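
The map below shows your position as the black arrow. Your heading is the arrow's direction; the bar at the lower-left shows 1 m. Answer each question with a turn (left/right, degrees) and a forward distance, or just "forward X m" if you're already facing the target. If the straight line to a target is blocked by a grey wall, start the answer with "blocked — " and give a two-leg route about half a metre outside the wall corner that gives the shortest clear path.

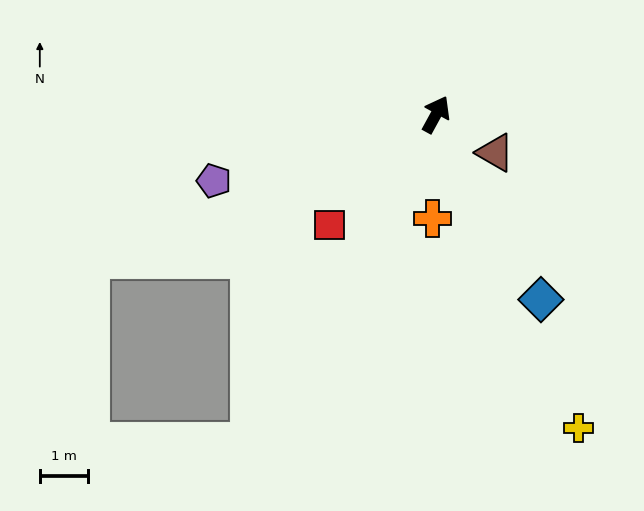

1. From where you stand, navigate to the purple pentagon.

turn left 135°, forward 4.8 m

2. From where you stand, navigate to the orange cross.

turn right 153°, forward 2.1 m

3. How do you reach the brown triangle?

turn right 94°, forward 1.5 m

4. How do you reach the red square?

turn left 165°, forward 3.2 m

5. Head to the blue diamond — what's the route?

turn right 122°, forward 4.4 m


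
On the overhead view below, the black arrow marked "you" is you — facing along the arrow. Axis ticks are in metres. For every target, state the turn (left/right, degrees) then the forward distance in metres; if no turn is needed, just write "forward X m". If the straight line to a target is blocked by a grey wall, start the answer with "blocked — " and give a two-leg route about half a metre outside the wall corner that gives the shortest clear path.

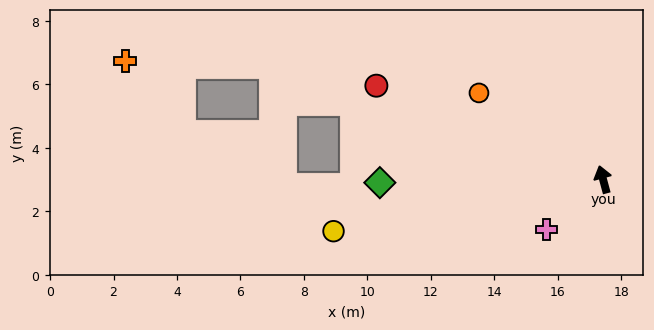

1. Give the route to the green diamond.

turn left 76°, forward 7.0 m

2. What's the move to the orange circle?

turn left 40°, forward 4.8 m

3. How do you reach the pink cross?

turn left 116°, forward 2.4 m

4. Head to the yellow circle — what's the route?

turn left 86°, forward 8.7 m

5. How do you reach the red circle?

turn left 52°, forward 7.7 m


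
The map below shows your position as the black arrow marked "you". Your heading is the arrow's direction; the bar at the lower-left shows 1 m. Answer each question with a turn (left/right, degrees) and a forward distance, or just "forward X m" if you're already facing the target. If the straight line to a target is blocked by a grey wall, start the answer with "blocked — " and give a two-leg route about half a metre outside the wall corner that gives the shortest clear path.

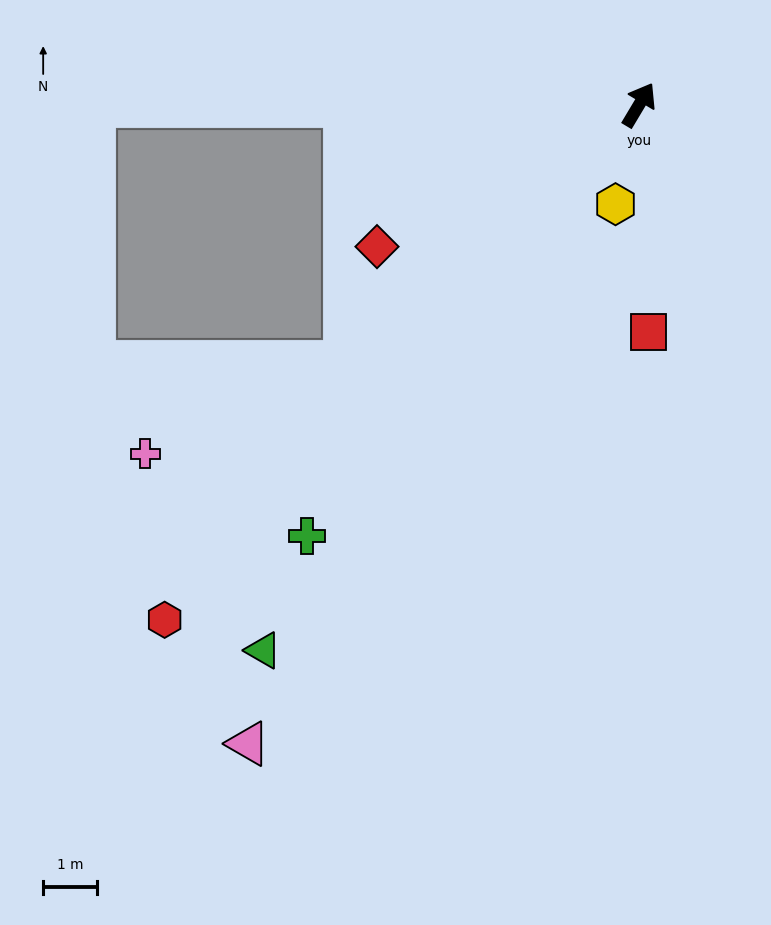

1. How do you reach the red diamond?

turn left 149°, forward 5.6 m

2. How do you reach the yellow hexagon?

turn right 162°, forward 1.9 m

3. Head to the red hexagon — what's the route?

turn left 168°, forward 13.1 m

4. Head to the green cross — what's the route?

turn left 173°, forward 10.2 m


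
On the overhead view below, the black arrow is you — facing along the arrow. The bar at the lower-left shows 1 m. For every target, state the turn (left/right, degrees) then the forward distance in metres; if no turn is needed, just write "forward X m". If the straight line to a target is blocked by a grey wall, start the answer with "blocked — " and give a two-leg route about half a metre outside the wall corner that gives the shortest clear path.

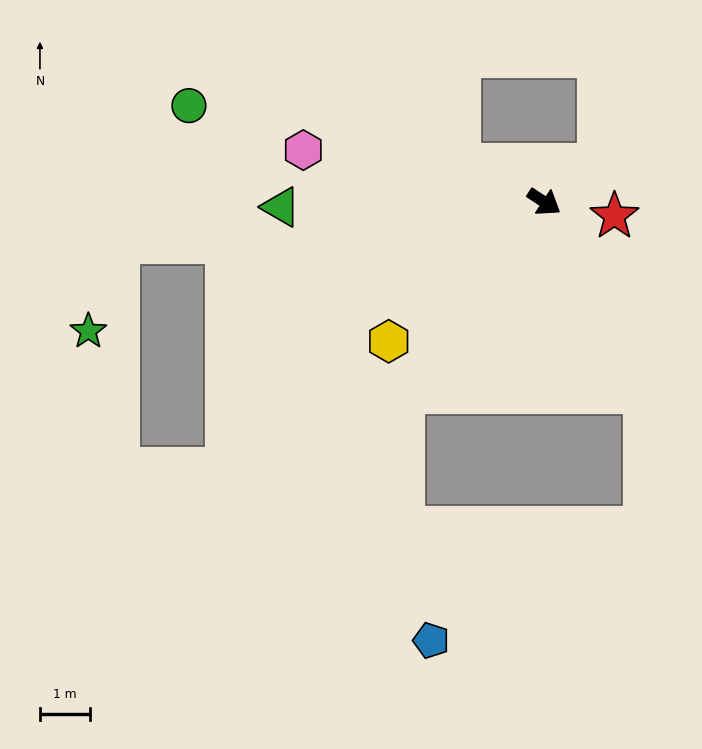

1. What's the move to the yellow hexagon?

turn right 105°, forward 4.2 m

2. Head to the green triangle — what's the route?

turn right 146°, forward 5.2 m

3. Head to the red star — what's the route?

turn left 22°, forward 1.4 m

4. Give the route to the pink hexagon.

turn right 159°, forward 4.9 m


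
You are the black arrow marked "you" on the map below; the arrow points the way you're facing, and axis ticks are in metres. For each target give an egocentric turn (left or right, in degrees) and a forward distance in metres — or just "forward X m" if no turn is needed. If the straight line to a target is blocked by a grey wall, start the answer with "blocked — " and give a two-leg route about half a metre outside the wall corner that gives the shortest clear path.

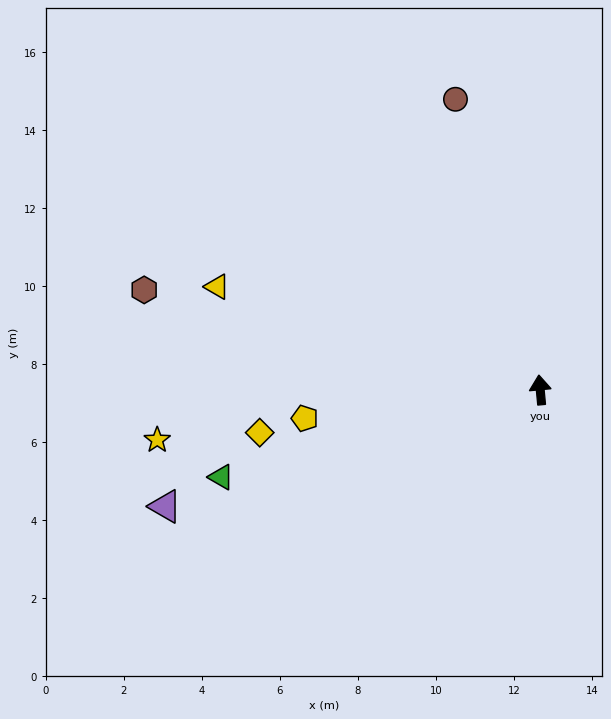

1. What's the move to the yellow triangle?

turn left 67°, forward 8.7 m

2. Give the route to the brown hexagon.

turn left 70°, forward 10.5 m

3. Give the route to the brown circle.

turn left 11°, forward 7.8 m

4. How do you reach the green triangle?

turn left 100°, forward 8.5 m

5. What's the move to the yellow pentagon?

turn left 92°, forward 6.1 m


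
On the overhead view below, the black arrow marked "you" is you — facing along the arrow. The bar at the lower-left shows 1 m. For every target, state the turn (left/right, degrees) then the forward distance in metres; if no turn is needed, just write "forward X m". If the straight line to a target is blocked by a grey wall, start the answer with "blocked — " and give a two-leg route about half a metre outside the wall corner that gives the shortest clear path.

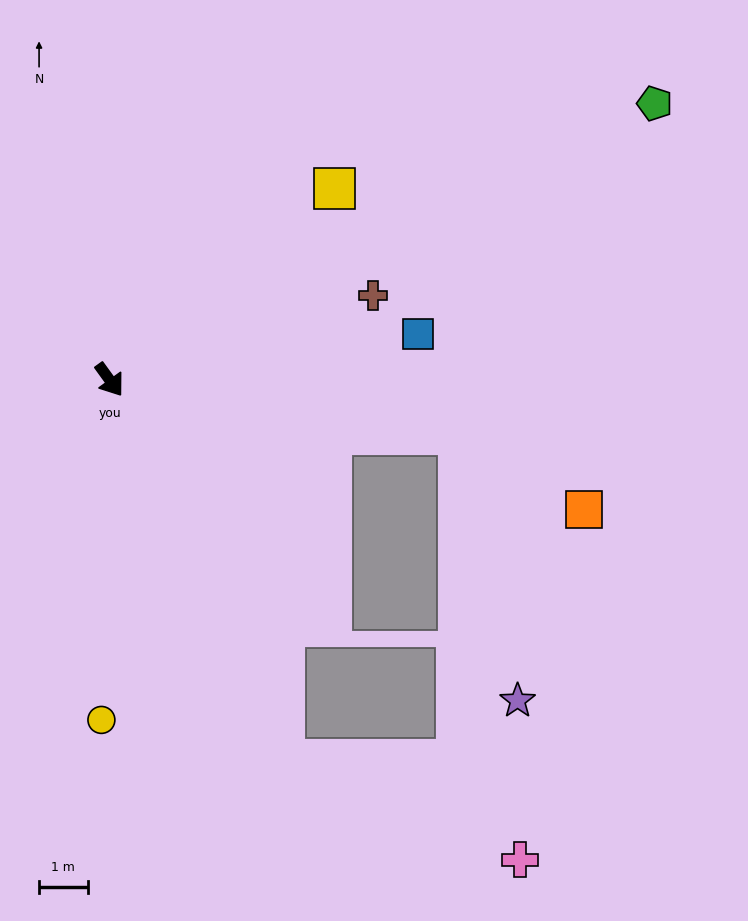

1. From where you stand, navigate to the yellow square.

turn left 94°, forward 6.1 m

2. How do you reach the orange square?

blocked — turn left 45°, forward 7.3 m, then turn right 22°, forward 3.0 m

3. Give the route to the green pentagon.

turn left 81°, forward 12.6 m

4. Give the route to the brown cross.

turn left 72°, forward 5.7 m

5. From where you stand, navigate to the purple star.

blocked — turn left 45°, forward 7.3 m, then turn right 68°, forward 5.6 m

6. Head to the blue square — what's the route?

turn left 63°, forward 6.4 m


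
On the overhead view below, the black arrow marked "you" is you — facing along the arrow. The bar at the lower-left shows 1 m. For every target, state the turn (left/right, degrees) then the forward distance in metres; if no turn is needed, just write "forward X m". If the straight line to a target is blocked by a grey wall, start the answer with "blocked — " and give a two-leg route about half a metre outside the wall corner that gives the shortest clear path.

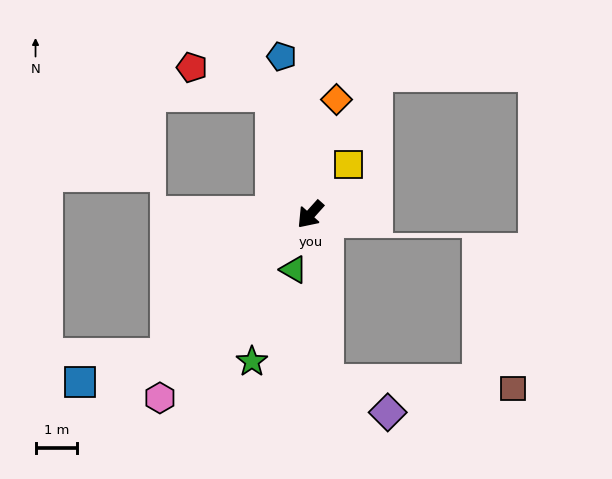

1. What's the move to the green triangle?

turn left 25°, forward 1.4 m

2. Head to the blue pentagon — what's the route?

turn right 128°, forward 3.9 m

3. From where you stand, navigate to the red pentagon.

blocked — turn right 121°, forward 3.0 m, then turn left 54°, forward 2.0 m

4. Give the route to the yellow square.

turn right 175°, forward 1.5 m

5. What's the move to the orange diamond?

turn right 151°, forward 2.8 m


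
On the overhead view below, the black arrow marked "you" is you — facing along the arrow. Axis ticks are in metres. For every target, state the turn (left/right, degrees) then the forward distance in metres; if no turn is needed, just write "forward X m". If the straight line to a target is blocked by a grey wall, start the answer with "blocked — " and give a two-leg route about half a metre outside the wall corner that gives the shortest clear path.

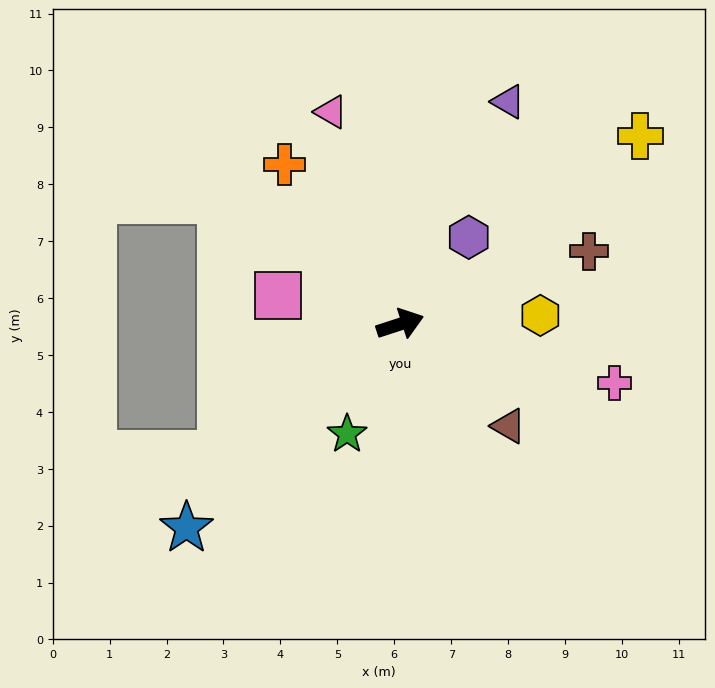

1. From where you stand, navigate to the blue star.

turn right 154°, forward 5.2 m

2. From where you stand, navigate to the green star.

turn right 134°, forward 2.1 m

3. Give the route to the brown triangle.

turn right 61°, forward 2.6 m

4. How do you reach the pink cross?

turn right 33°, forward 3.9 m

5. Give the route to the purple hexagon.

turn left 34°, forward 1.9 m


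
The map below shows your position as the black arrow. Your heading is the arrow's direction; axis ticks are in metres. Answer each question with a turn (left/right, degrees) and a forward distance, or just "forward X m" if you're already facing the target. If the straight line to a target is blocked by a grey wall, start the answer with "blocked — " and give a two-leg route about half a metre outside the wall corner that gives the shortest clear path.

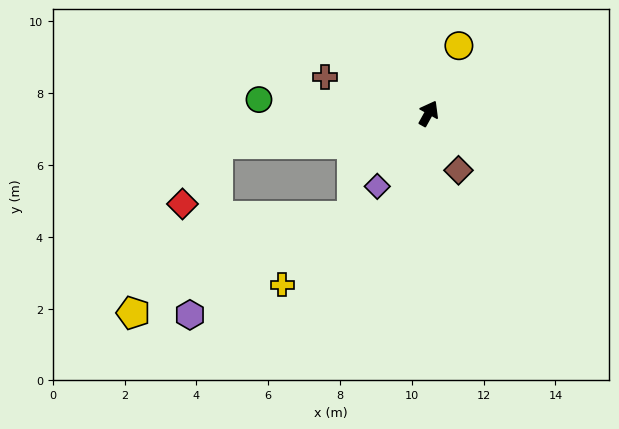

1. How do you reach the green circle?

turn left 114°, forward 4.7 m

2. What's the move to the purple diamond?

turn left 174°, forward 2.5 m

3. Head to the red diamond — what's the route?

blocked — turn left 127°, forward 5.9 m, then turn left 52°, forward 1.9 m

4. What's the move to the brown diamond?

turn right 123°, forward 1.8 m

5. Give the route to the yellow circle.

turn left 5°, forward 2.1 m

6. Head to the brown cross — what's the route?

turn left 100°, forward 3.1 m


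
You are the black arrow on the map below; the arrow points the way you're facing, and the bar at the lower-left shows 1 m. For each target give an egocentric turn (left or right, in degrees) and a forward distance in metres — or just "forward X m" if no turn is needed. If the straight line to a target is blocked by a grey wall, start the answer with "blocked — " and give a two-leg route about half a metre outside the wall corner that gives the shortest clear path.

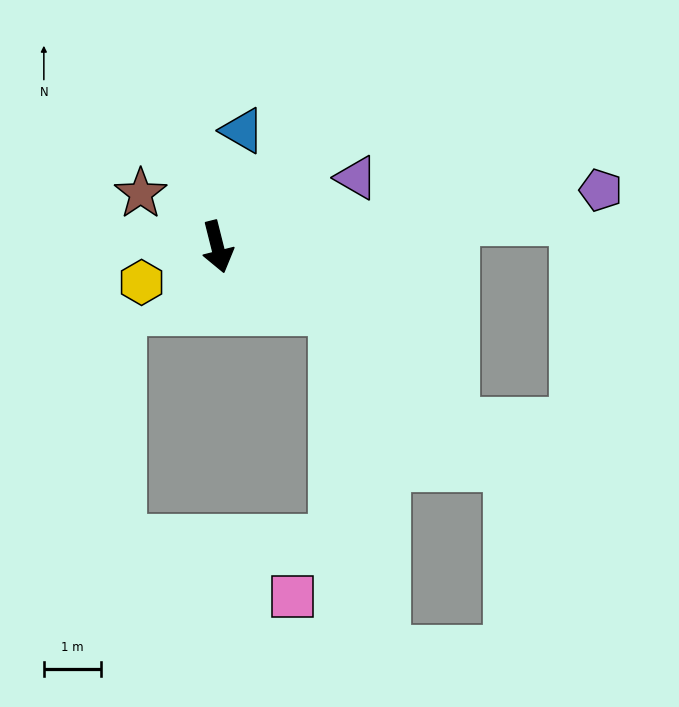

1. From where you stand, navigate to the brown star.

turn right 139°, forward 1.6 m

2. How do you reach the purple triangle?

turn left 102°, forward 2.7 m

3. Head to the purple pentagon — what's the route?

turn left 84°, forward 6.7 m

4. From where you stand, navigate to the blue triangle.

turn left 154°, forward 2.1 m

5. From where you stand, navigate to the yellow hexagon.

turn right 79°, forward 1.5 m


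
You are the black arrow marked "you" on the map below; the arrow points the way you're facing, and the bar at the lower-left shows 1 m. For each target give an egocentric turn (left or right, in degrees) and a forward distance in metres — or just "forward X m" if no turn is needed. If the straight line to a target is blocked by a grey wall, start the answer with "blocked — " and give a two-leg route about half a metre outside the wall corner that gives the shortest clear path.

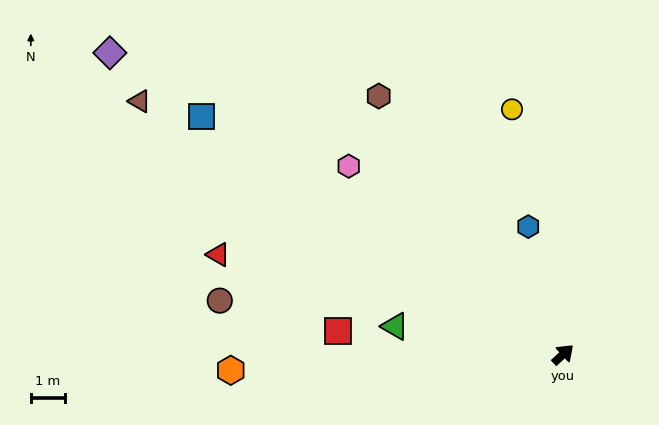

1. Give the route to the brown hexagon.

turn left 83°, forward 9.3 m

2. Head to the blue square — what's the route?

turn left 104°, forward 12.7 m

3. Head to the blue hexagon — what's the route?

turn left 63°, forward 3.9 m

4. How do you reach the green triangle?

turn left 128°, forward 5.0 m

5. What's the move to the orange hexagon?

turn left 140°, forward 9.8 m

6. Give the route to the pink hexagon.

turn left 96°, forward 8.4 m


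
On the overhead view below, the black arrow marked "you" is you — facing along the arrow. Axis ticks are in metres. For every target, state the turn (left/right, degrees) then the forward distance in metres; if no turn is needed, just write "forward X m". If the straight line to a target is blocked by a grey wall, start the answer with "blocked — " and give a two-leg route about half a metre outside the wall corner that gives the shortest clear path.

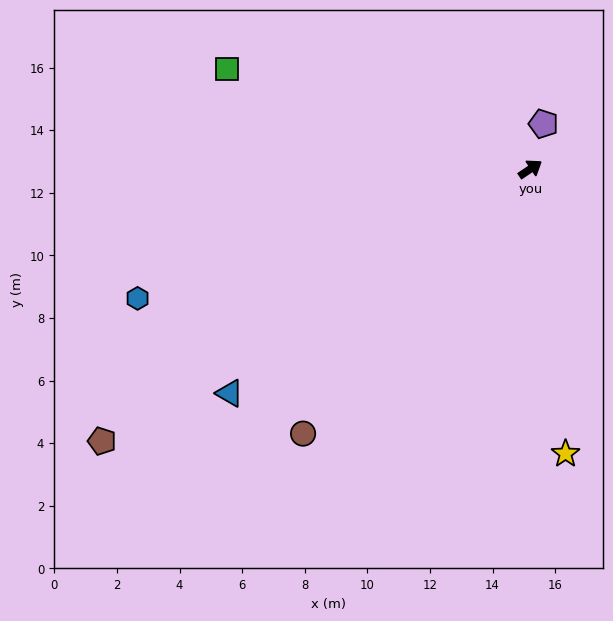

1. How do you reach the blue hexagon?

turn left 164°, forward 13.2 m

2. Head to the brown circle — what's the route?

turn right 165°, forward 11.1 m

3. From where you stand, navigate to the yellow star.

turn right 117°, forward 9.2 m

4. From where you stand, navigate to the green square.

turn left 128°, forward 10.2 m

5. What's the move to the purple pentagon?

turn left 40°, forward 1.5 m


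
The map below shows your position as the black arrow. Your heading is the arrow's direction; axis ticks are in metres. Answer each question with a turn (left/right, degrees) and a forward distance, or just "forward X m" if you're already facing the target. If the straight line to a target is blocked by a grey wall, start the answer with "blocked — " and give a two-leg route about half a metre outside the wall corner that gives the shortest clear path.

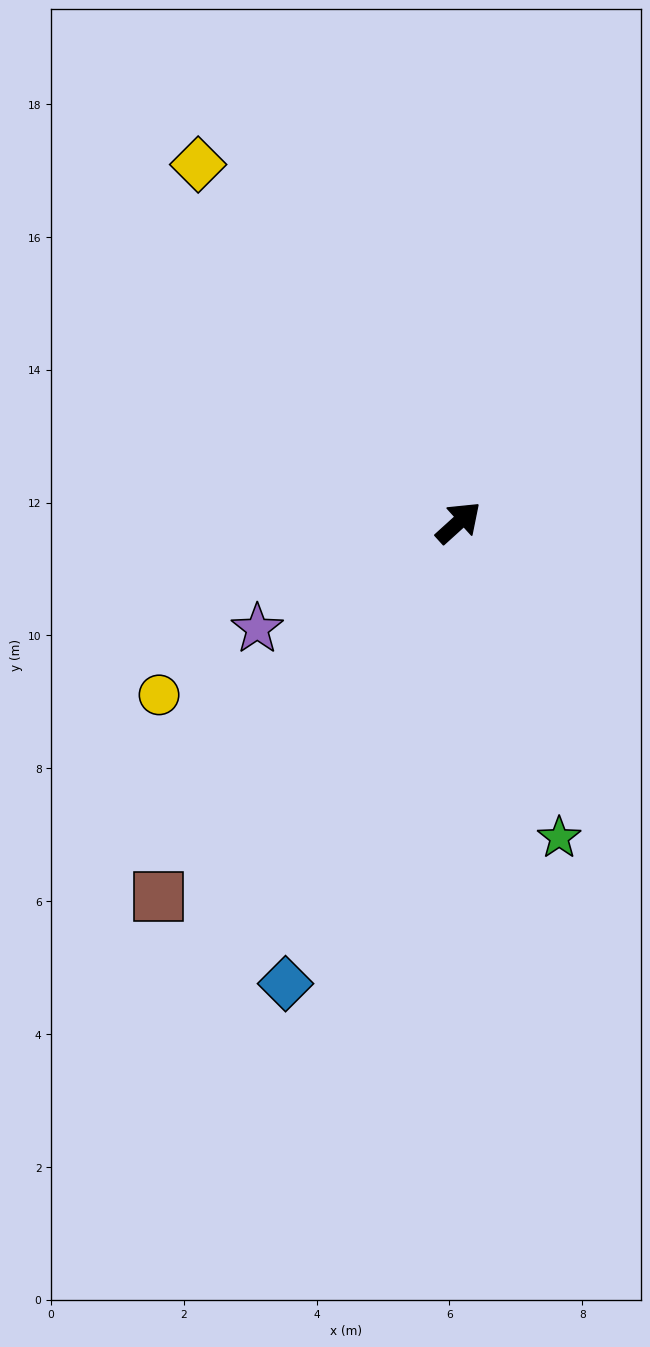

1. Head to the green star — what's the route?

turn right 114°, forward 5.0 m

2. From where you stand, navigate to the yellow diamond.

turn left 84°, forward 6.7 m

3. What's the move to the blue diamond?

turn right 153°, forward 7.4 m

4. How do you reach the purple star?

turn left 166°, forward 3.4 m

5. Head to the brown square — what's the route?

turn right 171°, forward 7.2 m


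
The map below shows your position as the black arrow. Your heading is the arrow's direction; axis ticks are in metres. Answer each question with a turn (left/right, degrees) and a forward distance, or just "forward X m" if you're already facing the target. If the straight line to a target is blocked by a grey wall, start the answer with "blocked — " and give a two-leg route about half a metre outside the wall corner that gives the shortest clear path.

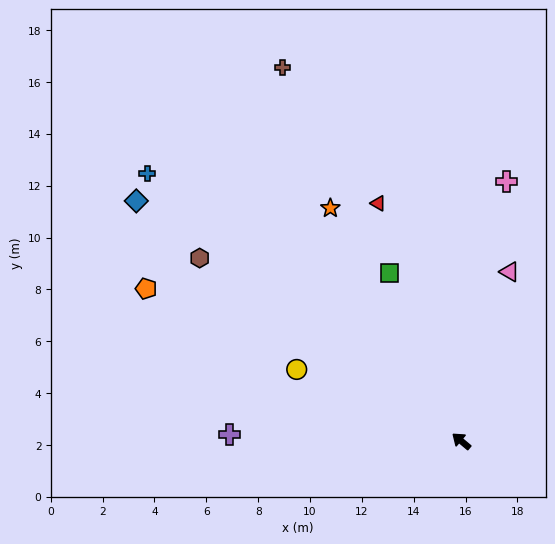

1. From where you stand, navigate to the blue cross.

forward 15.9 m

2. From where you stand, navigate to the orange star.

turn right 21°, forward 10.3 m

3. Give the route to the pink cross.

turn right 60°, forward 10.1 m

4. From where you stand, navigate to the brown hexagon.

turn left 5°, forward 12.3 m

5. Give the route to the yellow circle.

turn left 17°, forward 6.9 m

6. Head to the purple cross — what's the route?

turn left 38°, forward 8.9 m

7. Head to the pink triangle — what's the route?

turn right 66°, forward 6.8 m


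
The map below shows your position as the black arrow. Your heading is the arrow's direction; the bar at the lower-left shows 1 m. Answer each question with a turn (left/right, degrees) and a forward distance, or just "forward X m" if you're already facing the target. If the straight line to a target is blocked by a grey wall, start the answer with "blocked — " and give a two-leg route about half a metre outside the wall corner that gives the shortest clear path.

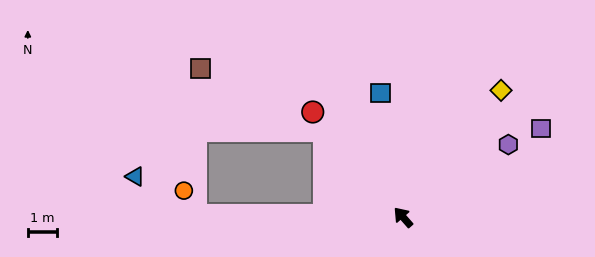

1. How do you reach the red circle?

forward 4.7 m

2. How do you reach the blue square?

turn right 31°, forward 4.3 m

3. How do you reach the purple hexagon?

turn right 97°, forward 4.3 m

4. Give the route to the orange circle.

blocked — turn left 48°, forward 7.1 m, then turn right 67°, forward 0.9 m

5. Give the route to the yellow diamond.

turn right 79°, forward 5.4 m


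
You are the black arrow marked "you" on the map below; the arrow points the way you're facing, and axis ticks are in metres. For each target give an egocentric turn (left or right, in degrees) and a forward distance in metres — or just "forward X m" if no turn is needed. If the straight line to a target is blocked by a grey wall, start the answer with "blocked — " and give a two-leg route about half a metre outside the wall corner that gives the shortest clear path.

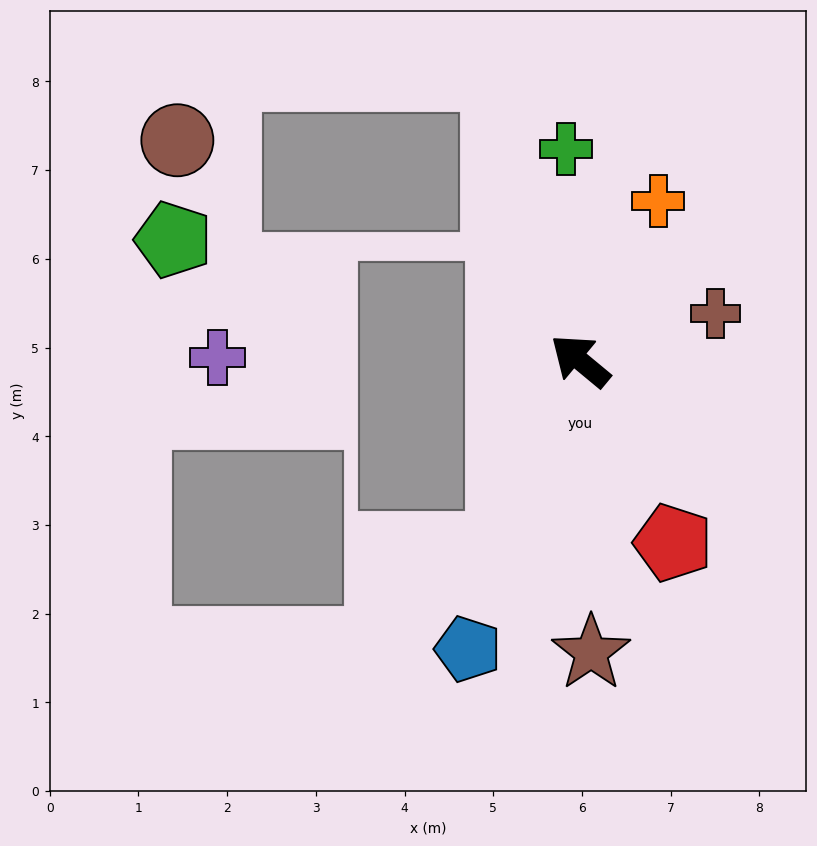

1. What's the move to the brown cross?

turn right 121°, forward 1.6 m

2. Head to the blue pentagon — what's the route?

turn left 108°, forward 3.5 m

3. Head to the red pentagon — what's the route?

turn left 157°, forward 2.3 m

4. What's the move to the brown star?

turn left 132°, forward 3.3 m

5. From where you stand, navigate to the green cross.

turn right 47°, forward 2.4 m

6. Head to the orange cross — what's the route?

turn right 77°, forward 2.0 m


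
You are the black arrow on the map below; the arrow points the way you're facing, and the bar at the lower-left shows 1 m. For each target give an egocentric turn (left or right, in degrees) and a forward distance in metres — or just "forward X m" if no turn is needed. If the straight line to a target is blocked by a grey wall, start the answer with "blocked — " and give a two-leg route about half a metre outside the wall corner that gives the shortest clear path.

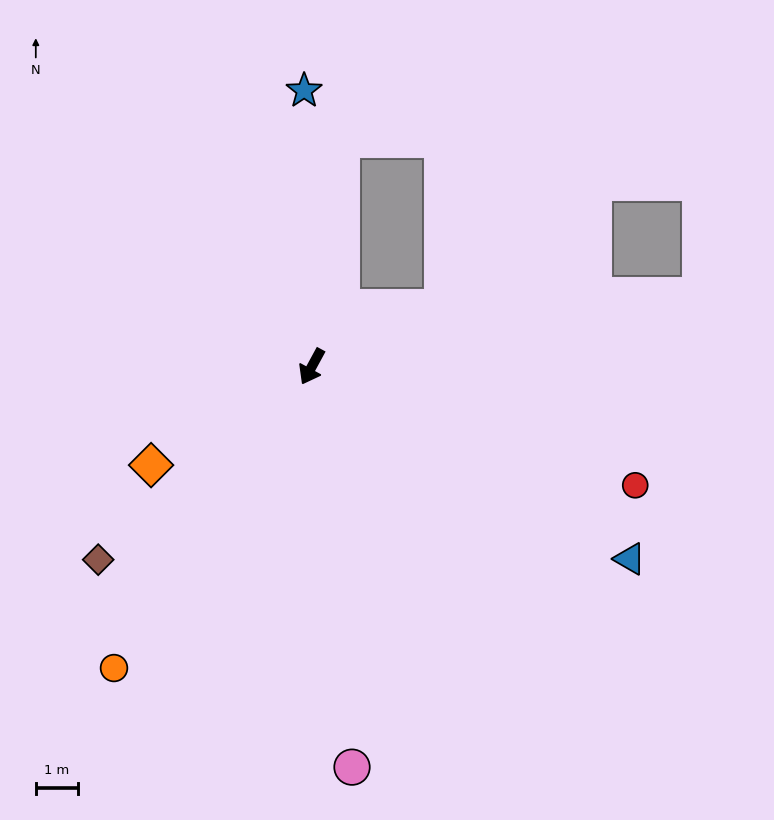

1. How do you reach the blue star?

turn right 150°, forward 6.5 m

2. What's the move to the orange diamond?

turn right 30°, forward 4.5 m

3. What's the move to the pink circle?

turn left 34°, forward 9.5 m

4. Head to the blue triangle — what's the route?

turn left 87°, forward 8.8 m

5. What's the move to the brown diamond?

turn right 19°, forward 6.8 m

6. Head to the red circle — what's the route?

turn left 98°, forward 8.2 m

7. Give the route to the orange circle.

turn right 5°, forward 8.5 m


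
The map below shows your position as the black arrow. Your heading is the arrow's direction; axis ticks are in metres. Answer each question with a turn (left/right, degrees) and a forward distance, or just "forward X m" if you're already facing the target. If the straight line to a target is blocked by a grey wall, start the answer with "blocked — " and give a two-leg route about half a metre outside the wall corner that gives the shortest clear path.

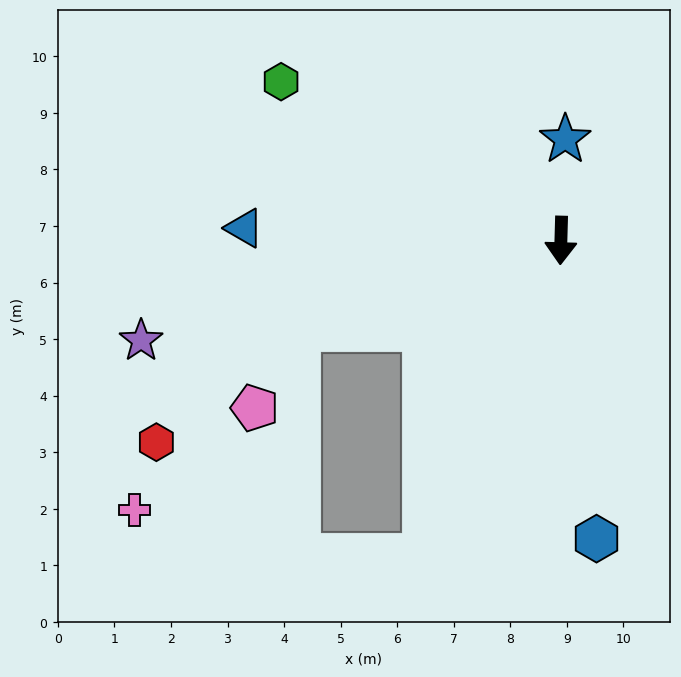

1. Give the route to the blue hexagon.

turn left 8°, forward 5.3 m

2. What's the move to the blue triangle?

turn right 91°, forward 5.6 m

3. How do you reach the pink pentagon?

blocked — turn right 70°, forward 4.9 m, then turn left 44°, forward 1.6 m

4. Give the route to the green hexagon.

turn right 118°, forward 5.7 m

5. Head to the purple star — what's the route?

turn right 75°, forward 7.6 m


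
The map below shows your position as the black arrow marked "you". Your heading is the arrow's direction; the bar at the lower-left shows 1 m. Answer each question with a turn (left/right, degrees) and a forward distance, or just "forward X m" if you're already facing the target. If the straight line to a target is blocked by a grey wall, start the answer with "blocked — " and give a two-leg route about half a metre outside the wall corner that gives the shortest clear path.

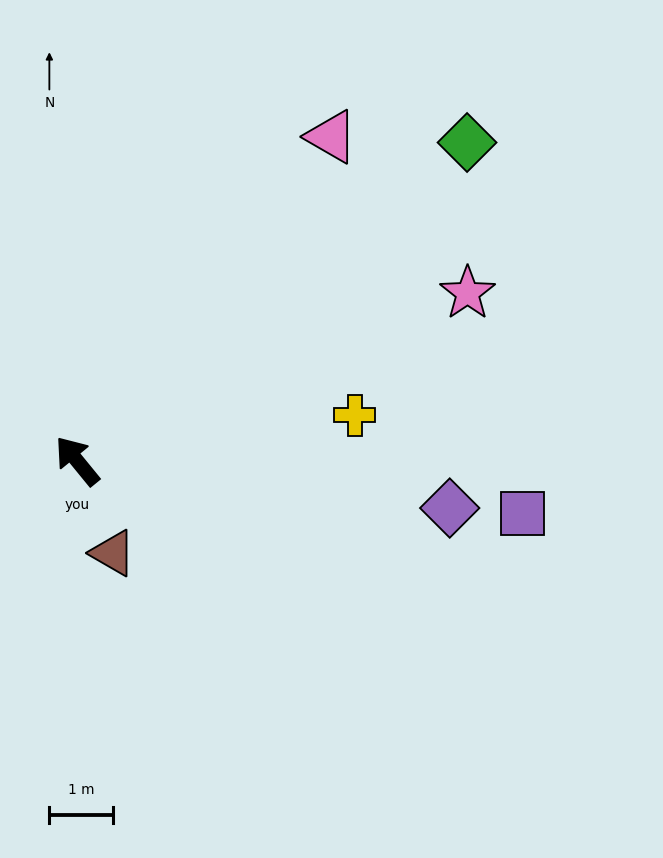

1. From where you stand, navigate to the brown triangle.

turn left 162°, forward 1.5 m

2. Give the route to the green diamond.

turn right 90°, forward 7.9 m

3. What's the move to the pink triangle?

turn right 77°, forward 6.4 m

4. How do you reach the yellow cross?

turn right 120°, forward 4.4 m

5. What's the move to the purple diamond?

turn right 136°, forward 5.9 m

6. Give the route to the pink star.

turn right 106°, forward 6.6 m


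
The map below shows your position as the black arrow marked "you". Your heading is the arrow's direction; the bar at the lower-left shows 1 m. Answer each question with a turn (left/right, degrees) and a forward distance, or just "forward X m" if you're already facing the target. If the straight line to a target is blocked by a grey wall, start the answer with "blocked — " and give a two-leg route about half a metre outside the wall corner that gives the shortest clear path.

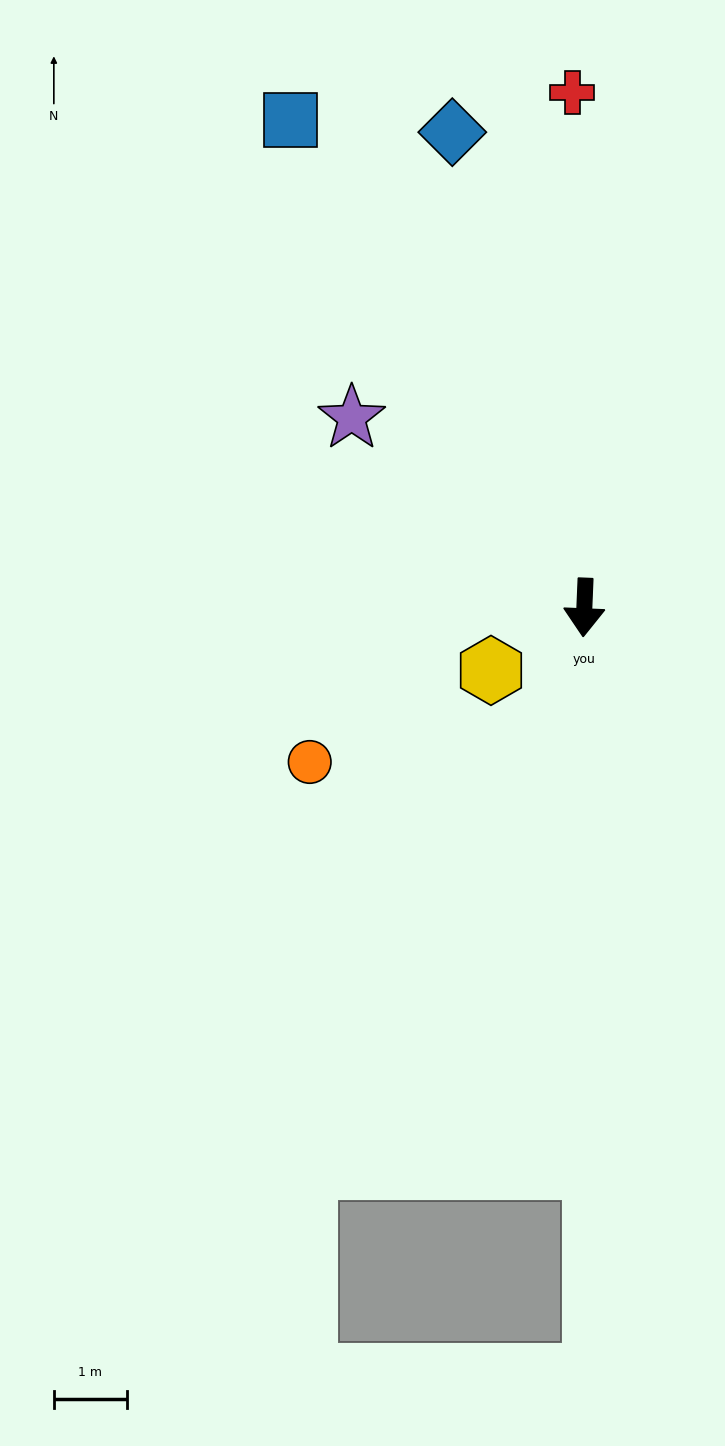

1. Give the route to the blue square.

turn right 147°, forward 7.8 m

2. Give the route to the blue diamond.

turn right 162°, forward 6.8 m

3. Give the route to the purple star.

turn right 127°, forward 4.1 m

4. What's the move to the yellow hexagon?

turn right 54°, forward 1.5 m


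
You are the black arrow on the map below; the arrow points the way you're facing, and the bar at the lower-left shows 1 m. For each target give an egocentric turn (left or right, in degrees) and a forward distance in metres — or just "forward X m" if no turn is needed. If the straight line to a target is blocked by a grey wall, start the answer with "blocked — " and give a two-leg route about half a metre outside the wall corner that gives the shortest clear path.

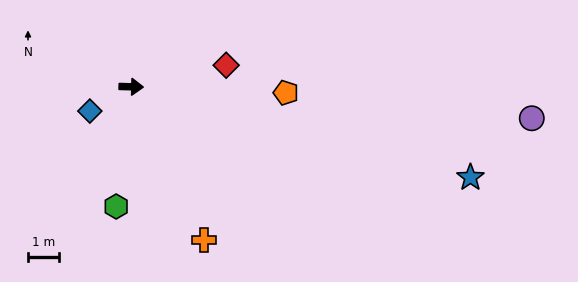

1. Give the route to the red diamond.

turn left 14°, forward 3.2 m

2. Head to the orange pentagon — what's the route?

forward 5.0 m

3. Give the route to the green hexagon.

turn right 96°, forward 3.9 m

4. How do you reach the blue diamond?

turn right 148°, forward 1.6 m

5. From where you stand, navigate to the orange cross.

turn right 63°, forward 5.5 m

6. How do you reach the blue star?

turn right 13°, forward 11.5 m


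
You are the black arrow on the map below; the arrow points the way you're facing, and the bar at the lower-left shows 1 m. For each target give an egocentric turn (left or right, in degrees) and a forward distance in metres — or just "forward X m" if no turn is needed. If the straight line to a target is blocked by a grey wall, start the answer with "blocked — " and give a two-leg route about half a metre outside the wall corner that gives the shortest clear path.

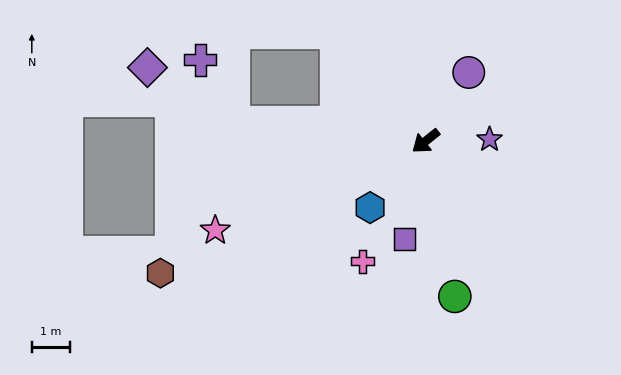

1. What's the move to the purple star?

turn left 143°, forward 1.7 m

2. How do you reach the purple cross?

blocked — turn right 44°, forward 5.0 m, then turn right 56°, forward 1.8 m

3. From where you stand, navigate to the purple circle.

turn right 161°, forward 2.1 m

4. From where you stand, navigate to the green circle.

turn left 62°, forward 4.1 m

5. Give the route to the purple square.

turn left 39°, forward 2.6 m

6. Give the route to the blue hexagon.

turn left 12°, forward 2.3 m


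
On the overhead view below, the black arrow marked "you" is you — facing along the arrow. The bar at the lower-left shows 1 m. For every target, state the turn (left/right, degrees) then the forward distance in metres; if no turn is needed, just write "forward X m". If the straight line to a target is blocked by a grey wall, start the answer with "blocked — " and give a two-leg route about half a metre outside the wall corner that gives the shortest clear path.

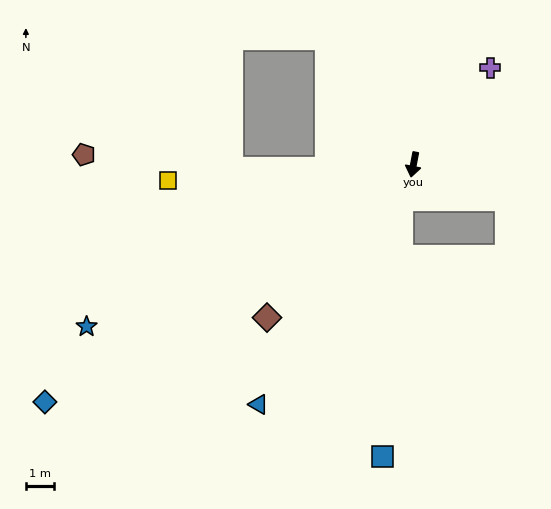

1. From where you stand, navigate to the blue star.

turn right 53°, forward 13.1 m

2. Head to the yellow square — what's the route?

turn right 75°, forward 8.8 m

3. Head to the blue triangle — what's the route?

turn right 22°, forward 10.2 m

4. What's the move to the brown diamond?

turn right 33°, forward 7.6 m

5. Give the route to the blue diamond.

turn right 46°, forward 15.7 m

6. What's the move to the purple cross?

turn left 152°, forward 4.4 m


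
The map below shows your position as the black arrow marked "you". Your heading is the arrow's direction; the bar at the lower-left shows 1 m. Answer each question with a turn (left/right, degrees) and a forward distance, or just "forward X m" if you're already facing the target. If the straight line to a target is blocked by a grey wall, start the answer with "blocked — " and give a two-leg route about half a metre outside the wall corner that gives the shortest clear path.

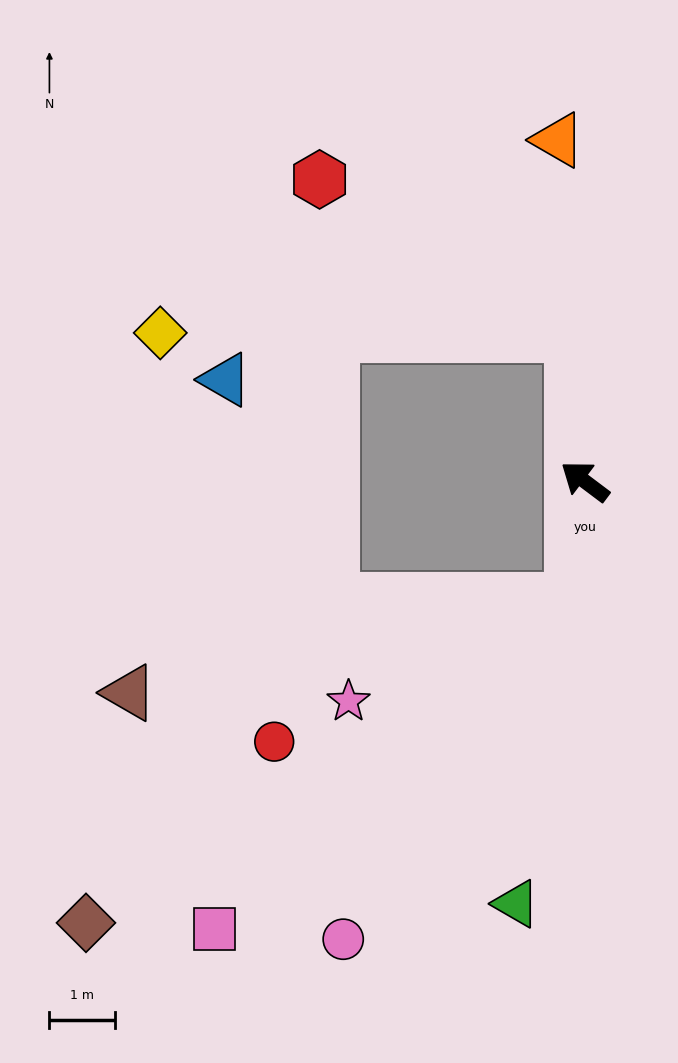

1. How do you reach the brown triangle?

blocked — turn left 121°, forward 1.8 m, then turn right 72°, forward 6.9 m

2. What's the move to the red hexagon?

blocked — turn right 48°, forward 2.2 m, then turn left 53°, forward 4.5 m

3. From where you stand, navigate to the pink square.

blocked — turn left 121°, forward 1.8 m, then turn right 42°, forward 7.4 m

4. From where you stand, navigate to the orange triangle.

turn right 49°, forward 5.2 m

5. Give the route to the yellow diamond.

blocked — turn right 48°, forward 2.2 m, then turn left 85°, forward 6.3 m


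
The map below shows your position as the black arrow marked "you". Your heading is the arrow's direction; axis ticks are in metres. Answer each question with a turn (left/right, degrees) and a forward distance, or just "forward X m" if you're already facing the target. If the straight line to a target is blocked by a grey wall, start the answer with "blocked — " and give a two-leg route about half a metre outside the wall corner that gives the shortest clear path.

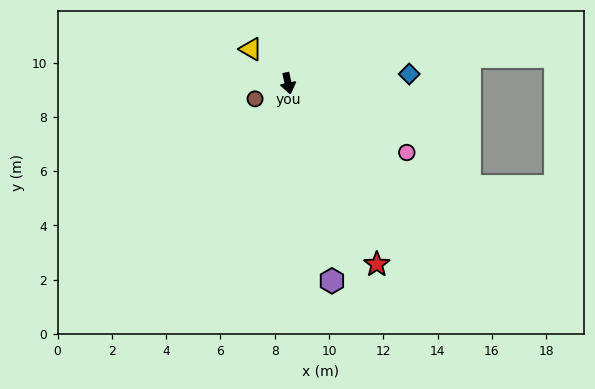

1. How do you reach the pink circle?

turn left 48°, forward 5.1 m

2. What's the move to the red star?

turn left 14°, forward 7.4 m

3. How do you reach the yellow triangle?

turn right 145°, forward 1.9 m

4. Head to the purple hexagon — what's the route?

forward 7.5 m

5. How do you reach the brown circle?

turn right 77°, forward 1.3 m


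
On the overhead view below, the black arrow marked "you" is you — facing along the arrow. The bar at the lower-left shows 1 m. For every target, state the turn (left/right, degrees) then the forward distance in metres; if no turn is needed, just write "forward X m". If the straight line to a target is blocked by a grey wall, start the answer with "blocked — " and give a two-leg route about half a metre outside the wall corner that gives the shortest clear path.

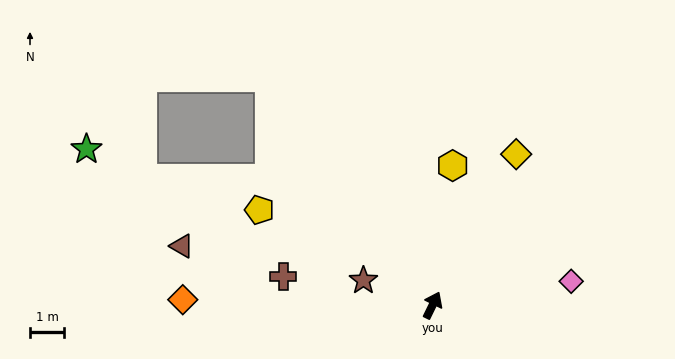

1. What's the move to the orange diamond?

turn left 115°, forward 7.3 m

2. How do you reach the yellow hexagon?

turn left 18°, forward 4.1 m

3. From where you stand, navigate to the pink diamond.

turn right 54°, forward 4.1 m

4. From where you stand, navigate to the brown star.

turn left 96°, forward 2.2 m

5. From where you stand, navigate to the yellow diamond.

turn right 3°, forward 5.1 m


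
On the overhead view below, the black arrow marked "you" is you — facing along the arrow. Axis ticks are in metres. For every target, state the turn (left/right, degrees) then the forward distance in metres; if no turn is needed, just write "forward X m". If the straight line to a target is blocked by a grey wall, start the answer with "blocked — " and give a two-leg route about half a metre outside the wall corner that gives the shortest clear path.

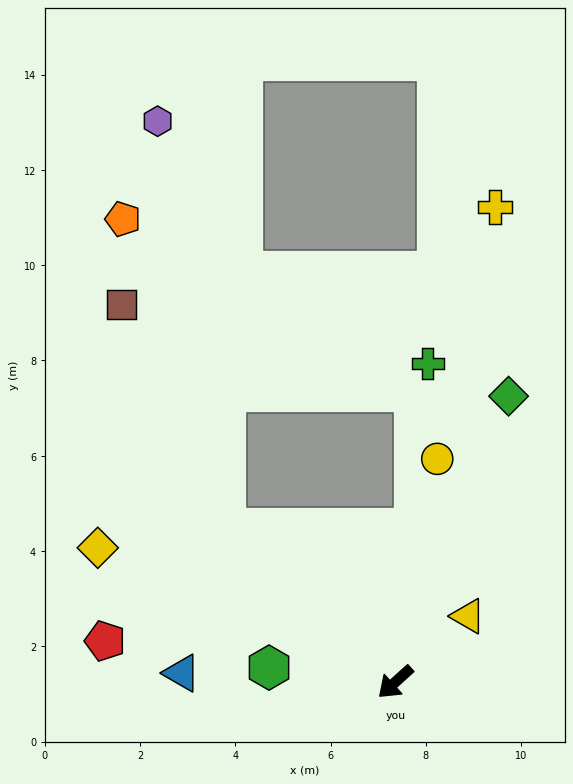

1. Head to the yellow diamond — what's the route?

turn right 67°, forward 6.8 m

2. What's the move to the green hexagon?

turn right 49°, forward 2.7 m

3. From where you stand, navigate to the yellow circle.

turn right 143°, forward 4.8 m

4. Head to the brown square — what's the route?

blocked — turn right 84°, forward 4.8 m, then turn right 23°, forward 5.2 m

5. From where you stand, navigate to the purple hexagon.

blocked — turn right 84°, forward 4.8 m, then turn right 39°, forward 8.7 m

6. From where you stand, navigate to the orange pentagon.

blocked — turn right 84°, forward 4.8 m, then turn right 30°, forward 6.8 m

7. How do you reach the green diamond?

turn right 154°, forward 6.5 m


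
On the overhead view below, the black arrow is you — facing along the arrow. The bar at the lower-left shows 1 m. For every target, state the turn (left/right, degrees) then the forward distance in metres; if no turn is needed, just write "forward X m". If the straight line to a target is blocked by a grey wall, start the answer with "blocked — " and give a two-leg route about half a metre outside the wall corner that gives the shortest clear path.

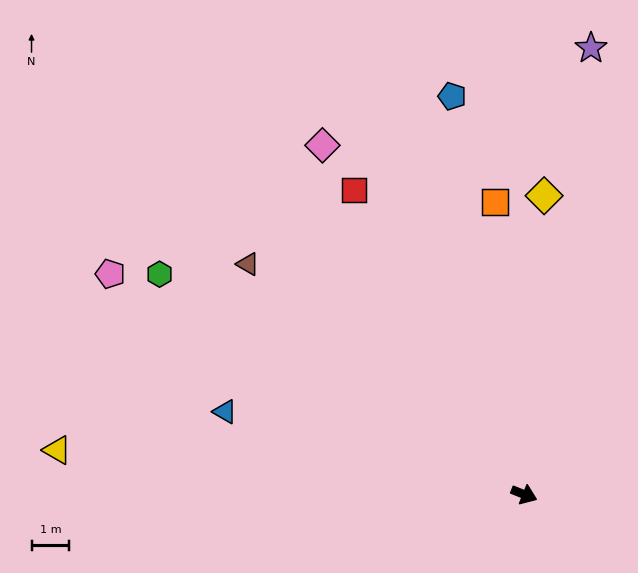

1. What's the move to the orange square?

turn left 118°, forward 7.8 m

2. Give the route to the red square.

turn left 141°, forward 9.3 m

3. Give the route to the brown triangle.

turn left 162°, forward 9.6 m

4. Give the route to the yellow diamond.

turn left 108°, forward 8.0 m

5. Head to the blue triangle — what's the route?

turn right 174°, forward 8.3 m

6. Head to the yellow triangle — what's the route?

turn right 164°, forward 12.5 m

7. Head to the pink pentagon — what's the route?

turn left 174°, forward 12.5 m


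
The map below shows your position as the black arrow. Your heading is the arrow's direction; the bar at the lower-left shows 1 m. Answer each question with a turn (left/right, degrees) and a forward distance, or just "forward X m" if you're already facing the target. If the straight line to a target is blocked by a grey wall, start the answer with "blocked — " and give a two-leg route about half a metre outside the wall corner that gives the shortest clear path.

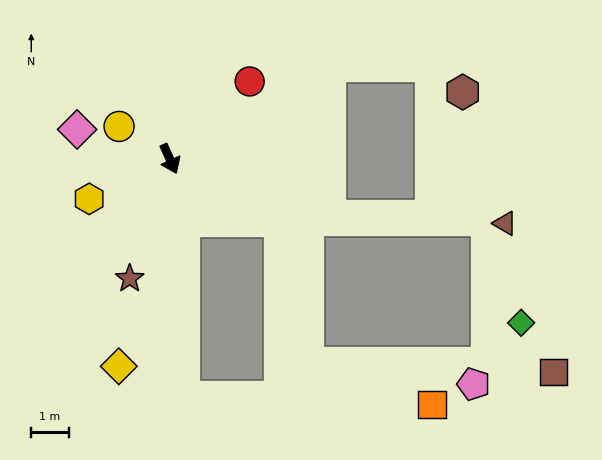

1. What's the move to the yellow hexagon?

turn right 88°, forward 2.4 m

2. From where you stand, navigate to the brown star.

turn right 43°, forward 3.4 m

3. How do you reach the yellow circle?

turn right 147°, forward 1.6 m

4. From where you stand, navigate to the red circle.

turn left 110°, forward 3.0 m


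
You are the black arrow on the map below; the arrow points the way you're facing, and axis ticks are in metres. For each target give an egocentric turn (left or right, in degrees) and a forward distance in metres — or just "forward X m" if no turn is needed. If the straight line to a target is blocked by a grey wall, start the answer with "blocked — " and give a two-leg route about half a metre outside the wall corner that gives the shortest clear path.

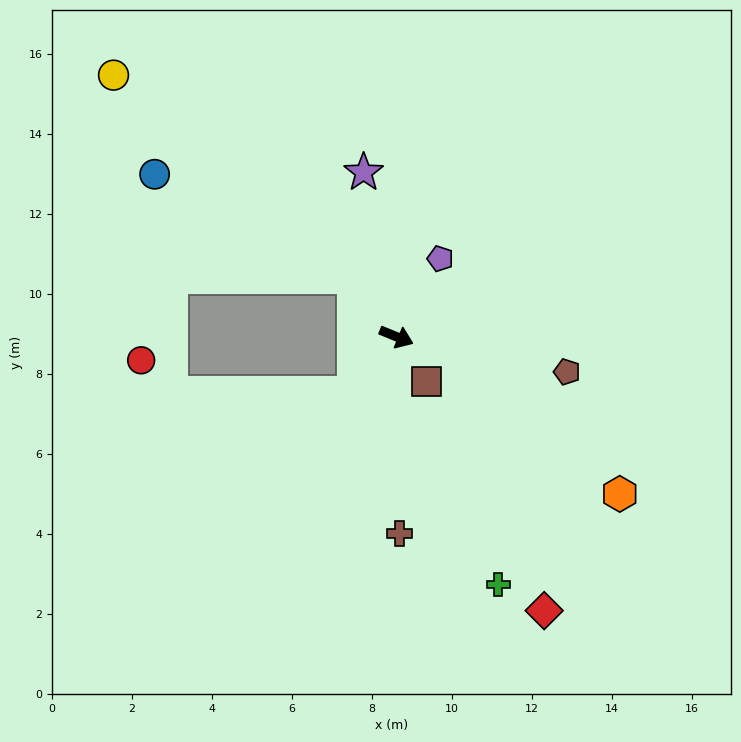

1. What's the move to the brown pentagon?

turn left 11°, forward 4.4 m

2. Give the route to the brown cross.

turn right 67°, forward 4.9 m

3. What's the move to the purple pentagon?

turn left 83°, forward 2.2 m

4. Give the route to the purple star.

turn left 124°, forward 4.2 m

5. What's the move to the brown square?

turn right 34°, forward 1.4 m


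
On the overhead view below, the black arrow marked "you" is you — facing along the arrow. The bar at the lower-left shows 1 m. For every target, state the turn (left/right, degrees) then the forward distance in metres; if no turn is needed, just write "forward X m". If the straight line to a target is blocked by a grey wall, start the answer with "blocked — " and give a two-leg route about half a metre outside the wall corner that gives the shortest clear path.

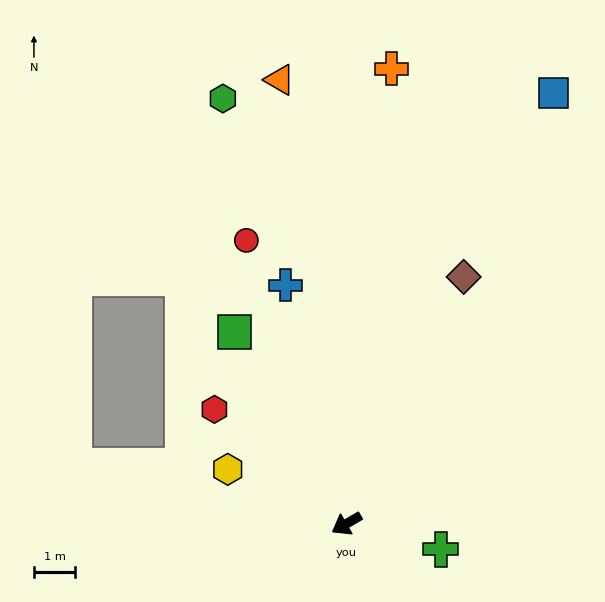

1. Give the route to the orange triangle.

turn right 112°, forward 10.8 m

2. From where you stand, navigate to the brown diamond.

turn right 146°, forward 6.6 m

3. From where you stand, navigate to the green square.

turn right 90°, forward 5.4 m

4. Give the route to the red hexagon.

turn right 71°, forward 4.2 m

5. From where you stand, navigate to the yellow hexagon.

turn right 55°, forward 3.2 m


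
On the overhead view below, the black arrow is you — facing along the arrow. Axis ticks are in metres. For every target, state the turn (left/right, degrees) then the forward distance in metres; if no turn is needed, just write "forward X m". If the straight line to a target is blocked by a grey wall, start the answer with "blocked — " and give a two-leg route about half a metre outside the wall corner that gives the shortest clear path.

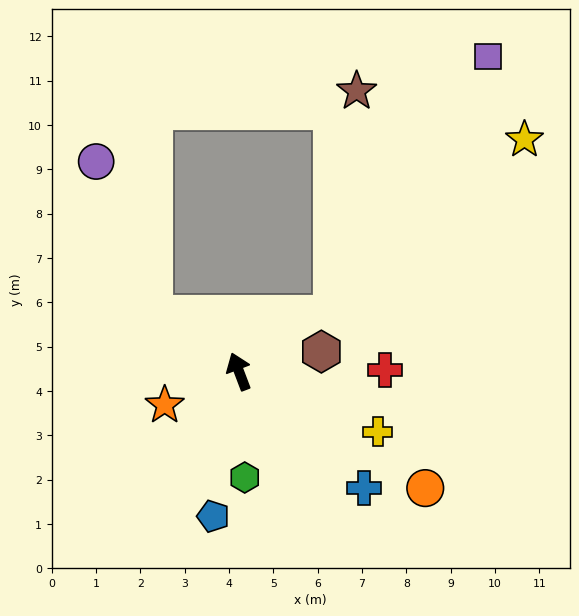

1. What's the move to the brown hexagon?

turn right 97°, forward 1.9 m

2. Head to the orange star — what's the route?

turn left 94°, forward 1.8 m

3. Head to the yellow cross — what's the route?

turn right 134°, forward 3.4 m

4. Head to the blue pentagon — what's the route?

turn left 149°, forward 3.3 m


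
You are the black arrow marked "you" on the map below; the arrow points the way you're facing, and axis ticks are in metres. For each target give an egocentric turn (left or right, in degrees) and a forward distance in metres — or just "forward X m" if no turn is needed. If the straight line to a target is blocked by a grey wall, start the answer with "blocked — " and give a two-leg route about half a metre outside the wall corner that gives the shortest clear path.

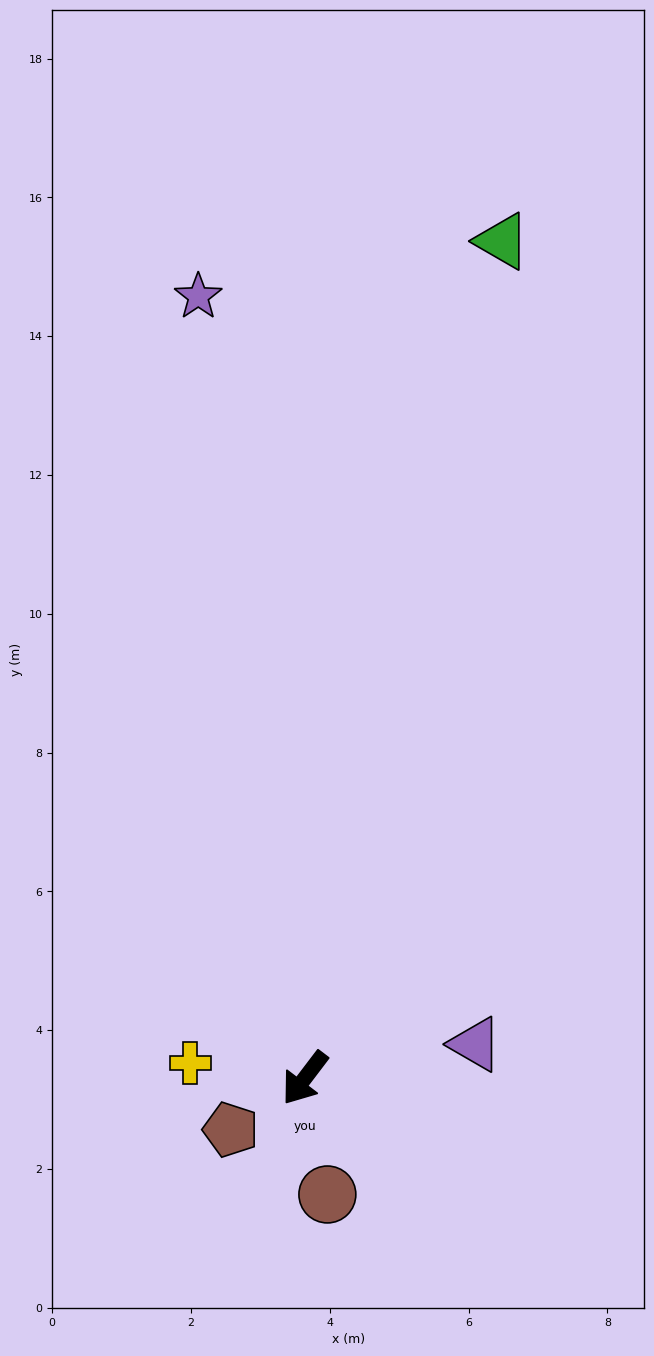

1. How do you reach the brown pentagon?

turn right 18°, forward 1.3 m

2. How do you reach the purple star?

turn right 135°, forward 11.4 m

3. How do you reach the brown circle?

turn left 48°, forward 1.7 m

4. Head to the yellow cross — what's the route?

turn right 60°, forward 1.7 m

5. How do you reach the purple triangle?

turn left 138°, forward 2.5 m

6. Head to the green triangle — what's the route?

turn right 156°, forward 12.4 m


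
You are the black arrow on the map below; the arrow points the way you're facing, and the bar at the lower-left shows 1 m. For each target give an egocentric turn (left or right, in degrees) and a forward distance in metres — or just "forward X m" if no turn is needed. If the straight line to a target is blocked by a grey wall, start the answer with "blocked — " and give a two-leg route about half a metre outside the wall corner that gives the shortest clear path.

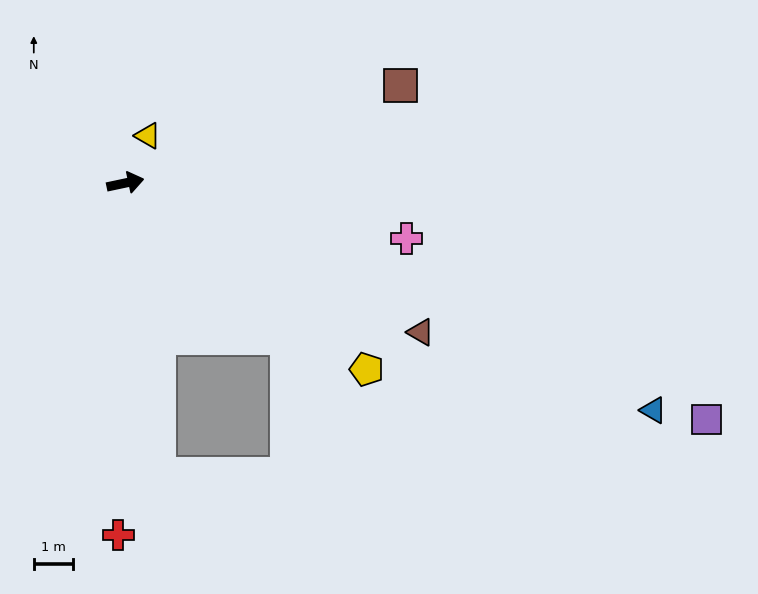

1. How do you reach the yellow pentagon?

turn right 50°, forward 7.8 m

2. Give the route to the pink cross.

turn right 23°, forward 7.3 m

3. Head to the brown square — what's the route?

turn left 8°, forward 7.5 m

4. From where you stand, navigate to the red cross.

turn right 103°, forward 9.0 m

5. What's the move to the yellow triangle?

turn left 53°, forward 1.3 m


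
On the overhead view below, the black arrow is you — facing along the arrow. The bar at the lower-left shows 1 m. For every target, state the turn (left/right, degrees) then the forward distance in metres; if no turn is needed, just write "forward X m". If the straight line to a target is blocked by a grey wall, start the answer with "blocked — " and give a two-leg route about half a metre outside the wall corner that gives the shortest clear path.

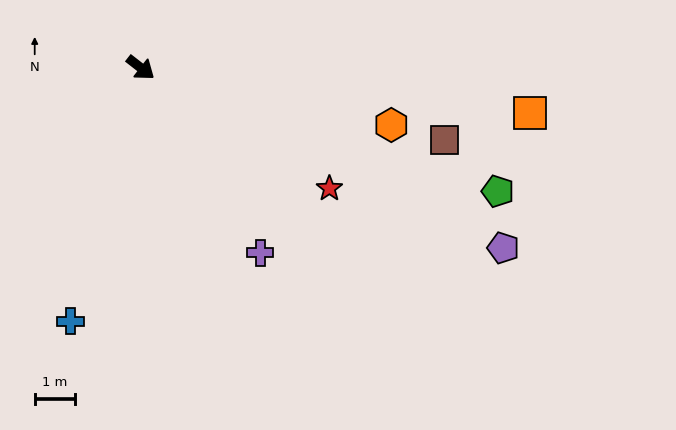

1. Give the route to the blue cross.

turn right 68°, forward 6.5 m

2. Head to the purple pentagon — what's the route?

turn left 11°, forward 10.0 m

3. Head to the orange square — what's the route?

turn left 31°, forward 9.7 m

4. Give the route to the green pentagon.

turn left 19°, forward 9.4 m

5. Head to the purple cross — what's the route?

turn right 19°, forward 5.5 m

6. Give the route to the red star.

turn left 5°, forward 5.6 m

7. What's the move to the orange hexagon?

turn left 25°, forward 6.4 m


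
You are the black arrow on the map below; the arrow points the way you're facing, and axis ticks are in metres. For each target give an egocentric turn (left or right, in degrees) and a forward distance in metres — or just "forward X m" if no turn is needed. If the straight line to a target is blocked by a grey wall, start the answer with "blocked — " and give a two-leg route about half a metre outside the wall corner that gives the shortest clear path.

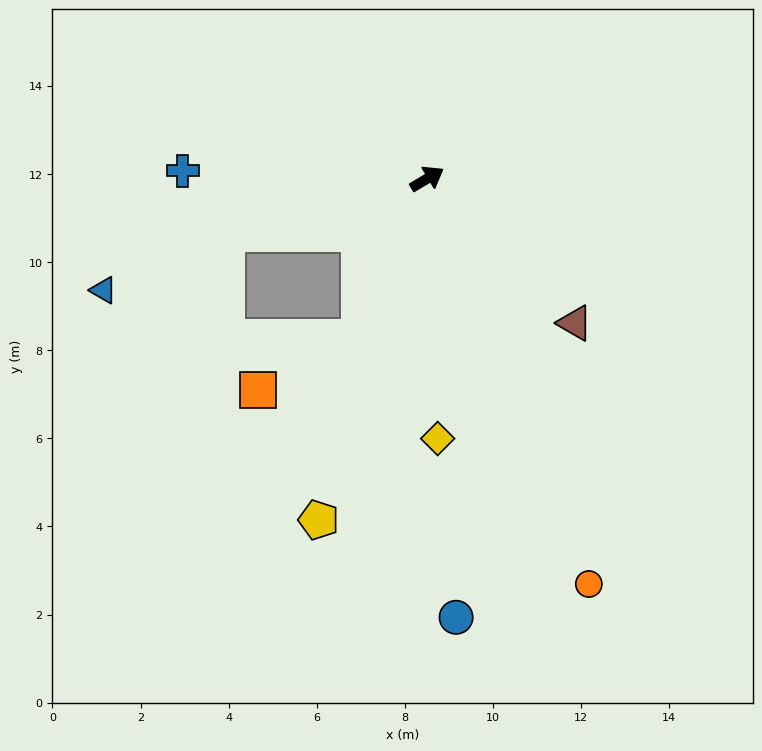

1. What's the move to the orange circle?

turn right 99°, forward 9.9 m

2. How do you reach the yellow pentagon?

turn right 138°, forward 8.1 m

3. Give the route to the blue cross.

turn left 147°, forward 5.5 m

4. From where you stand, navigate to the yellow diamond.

turn right 118°, forward 5.9 m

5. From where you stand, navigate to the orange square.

blocked — turn right 144°, forward 3.9 m, then turn right 39°, forward 2.6 m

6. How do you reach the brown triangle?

turn right 75°, forward 4.7 m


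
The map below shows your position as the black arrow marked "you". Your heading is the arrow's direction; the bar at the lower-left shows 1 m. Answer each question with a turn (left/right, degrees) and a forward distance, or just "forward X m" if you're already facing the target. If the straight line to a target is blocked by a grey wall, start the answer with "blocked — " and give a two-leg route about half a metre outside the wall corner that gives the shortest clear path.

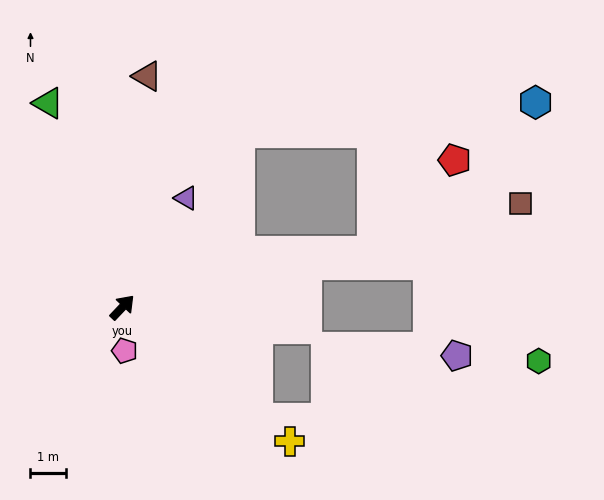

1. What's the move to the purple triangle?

turn left 13°, forward 3.6 m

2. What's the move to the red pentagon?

blocked — turn right 34°, forward 7.2 m, then turn left 35°, forward 3.5 m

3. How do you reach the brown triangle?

turn left 37°, forward 6.5 m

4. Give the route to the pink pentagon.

turn right 134°, forward 1.2 m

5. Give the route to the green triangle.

turn left 63°, forward 6.1 m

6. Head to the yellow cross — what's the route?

turn right 85°, forward 6.0 m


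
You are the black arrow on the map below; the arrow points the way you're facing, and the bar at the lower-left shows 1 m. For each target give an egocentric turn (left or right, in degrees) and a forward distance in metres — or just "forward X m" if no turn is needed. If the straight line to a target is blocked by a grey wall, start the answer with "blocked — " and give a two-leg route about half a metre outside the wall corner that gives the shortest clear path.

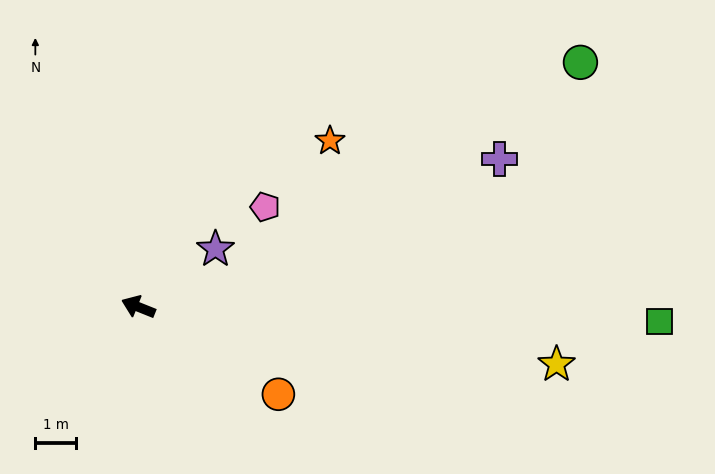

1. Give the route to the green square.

turn right 160°, forward 12.8 m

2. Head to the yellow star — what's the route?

turn right 166°, forward 10.3 m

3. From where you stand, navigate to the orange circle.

turn left 170°, forward 4.0 m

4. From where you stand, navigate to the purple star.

turn right 121°, forward 2.4 m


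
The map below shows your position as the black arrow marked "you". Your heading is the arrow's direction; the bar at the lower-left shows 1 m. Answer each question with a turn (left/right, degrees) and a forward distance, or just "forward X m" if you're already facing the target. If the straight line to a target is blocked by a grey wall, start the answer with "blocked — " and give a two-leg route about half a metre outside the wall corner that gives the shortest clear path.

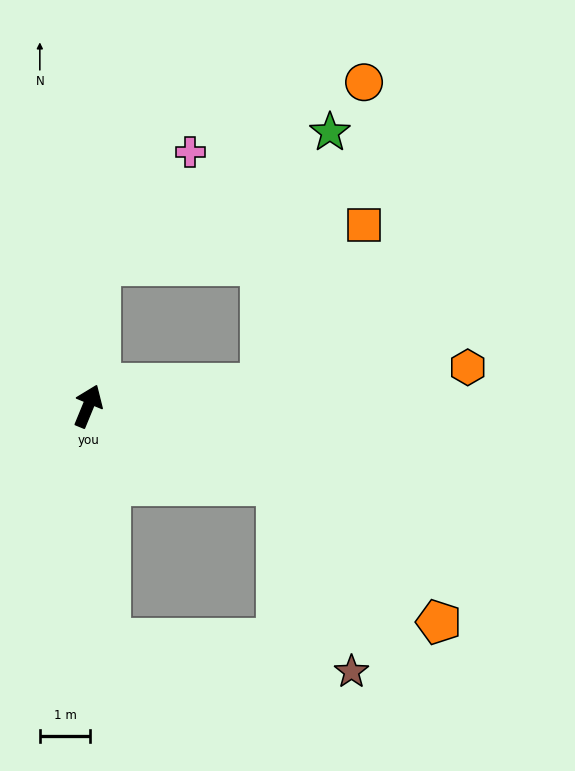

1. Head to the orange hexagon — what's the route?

turn right 62°, forward 7.5 m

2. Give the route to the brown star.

blocked — turn right 90°, forward 4.0 m, then turn right 46°, forward 4.0 m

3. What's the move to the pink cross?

blocked — turn left 18°, forward 2.8 m, then turn right 35°, forward 2.9 m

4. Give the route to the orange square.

blocked — turn right 61°, forward 3.5 m, then turn left 51°, forward 3.8 m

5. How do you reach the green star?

blocked — turn left 18°, forward 2.8 m, then turn right 56°, forward 5.3 m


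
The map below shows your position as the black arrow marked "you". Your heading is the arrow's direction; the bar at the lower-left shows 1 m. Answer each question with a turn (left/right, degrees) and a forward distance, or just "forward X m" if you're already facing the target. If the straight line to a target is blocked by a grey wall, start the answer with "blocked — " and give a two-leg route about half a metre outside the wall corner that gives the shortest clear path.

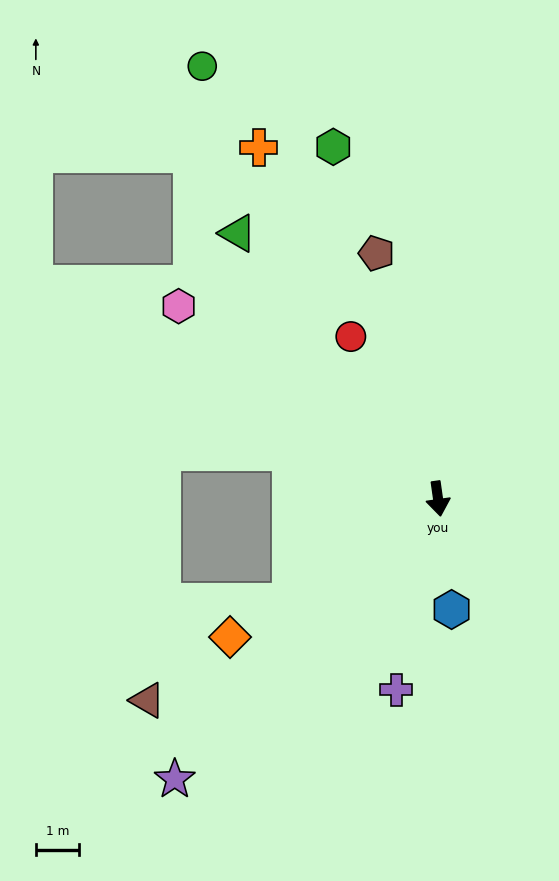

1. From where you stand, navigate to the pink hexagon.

turn right 135°, forward 7.4 m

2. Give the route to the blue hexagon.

forward 2.6 m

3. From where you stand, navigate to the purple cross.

turn right 20°, forward 4.5 m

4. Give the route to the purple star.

turn right 51°, forward 8.8 m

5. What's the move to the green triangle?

turn right 151°, forward 7.6 m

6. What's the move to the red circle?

turn right 160°, forward 4.2 m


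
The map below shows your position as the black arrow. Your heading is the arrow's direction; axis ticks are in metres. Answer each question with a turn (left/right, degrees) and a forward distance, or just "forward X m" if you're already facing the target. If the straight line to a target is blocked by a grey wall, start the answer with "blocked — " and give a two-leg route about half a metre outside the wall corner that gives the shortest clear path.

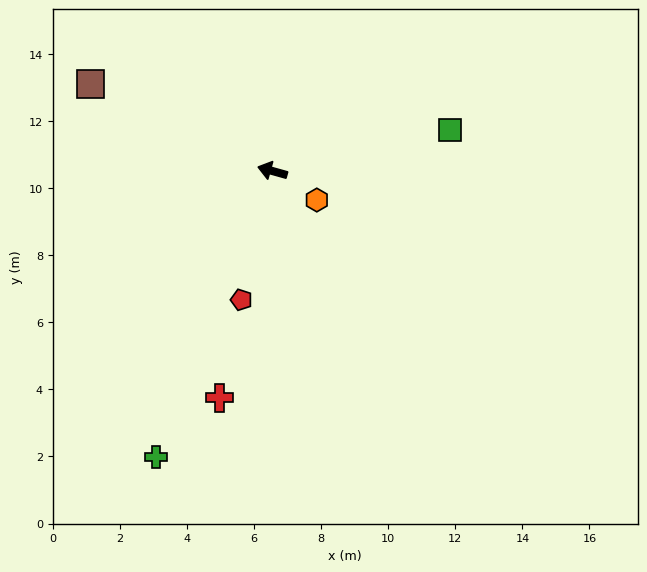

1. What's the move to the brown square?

turn right 10°, forward 6.0 m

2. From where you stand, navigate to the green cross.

turn left 83°, forward 9.2 m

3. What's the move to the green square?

turn right 151°, forward 5.4 m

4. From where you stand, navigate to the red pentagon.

turn left 92°, forward 3.9 m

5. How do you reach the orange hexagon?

turn left 162°, forward 1.6 m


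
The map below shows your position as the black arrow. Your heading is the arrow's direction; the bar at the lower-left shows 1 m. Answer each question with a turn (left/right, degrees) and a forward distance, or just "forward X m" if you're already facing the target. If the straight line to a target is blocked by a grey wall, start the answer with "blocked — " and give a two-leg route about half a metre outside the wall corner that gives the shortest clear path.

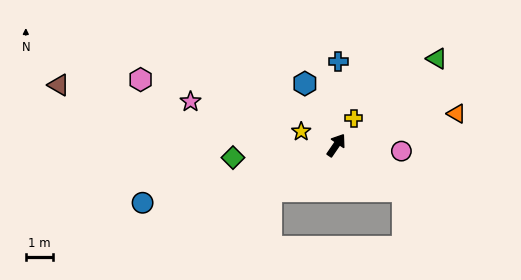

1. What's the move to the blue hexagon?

turn left 61°, forward 2.5 m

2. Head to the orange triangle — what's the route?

turn right 41°, forward 4.5 m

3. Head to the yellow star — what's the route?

turn left 103°, forward 1.4 m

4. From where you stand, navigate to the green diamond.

turn left 131°, forward 3.8 m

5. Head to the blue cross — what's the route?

turn left 33°, forward 3.0 m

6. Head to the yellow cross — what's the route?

forward 1.2 m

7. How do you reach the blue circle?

turn left 141°, forward 7.3 m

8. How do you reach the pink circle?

turn right 61°, forward 2.4 m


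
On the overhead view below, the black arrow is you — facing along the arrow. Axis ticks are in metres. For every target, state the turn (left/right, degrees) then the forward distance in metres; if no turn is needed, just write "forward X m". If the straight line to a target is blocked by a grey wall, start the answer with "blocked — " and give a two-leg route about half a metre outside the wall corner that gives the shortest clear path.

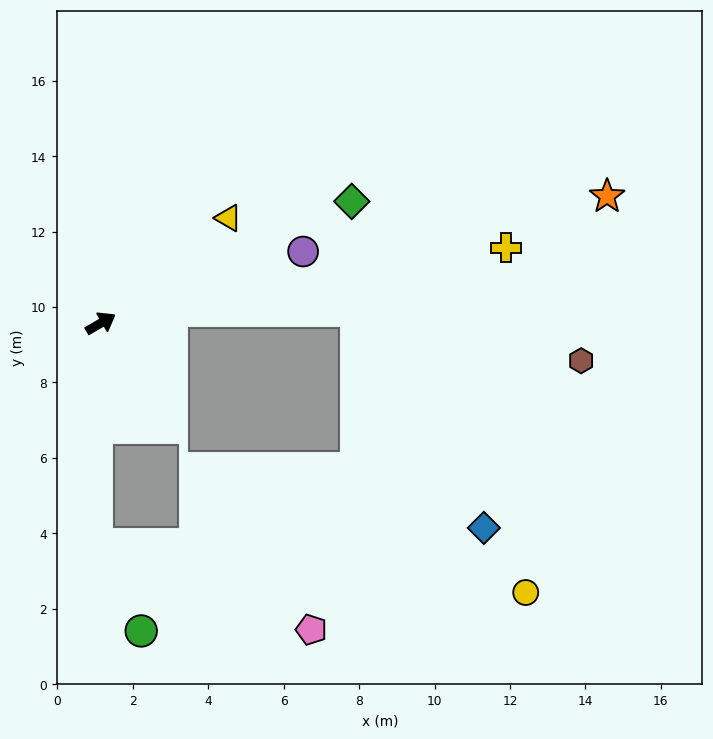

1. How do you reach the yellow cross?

turn right 20°, forward 10.9 m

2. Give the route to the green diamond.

turn right 4°, forward 7.4 m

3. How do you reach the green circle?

blocked — turn right 121°, forward 5.9 m, then turn left 28°, forward 2.6 m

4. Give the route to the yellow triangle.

turn left 9°, forward 4.4 m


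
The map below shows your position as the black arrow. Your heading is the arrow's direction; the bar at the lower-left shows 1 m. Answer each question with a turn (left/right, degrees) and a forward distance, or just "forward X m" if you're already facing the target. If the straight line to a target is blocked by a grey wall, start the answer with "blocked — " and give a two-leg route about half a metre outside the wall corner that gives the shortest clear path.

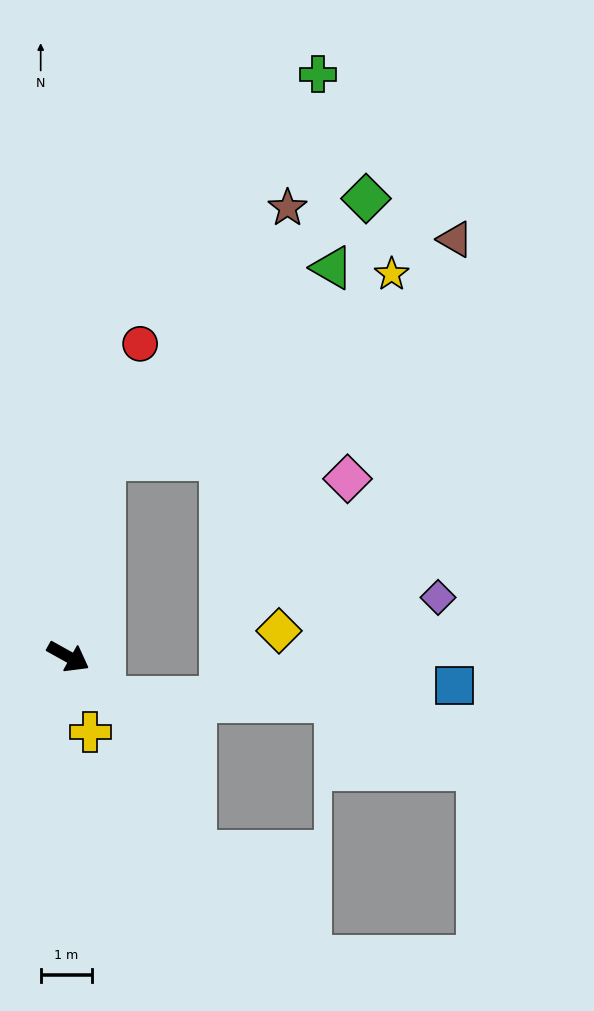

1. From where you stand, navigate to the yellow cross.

turn right 44°, forward 1.5 m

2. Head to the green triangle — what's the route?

blocked — turn left 109°, forward 3.9 m, then turn right 40°, forward 5.8 m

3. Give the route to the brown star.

blocked — turn left 109°, forward 3.9 m, then turn right 26°, forward 6.1 m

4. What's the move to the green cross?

blocked — turn left 109°, forward 3.9 m, then turn right 19°, forward 8.6 m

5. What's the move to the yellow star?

blocked — turn left 109°, forward 3.9 m, then turn right 47°, forward 6.7 m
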